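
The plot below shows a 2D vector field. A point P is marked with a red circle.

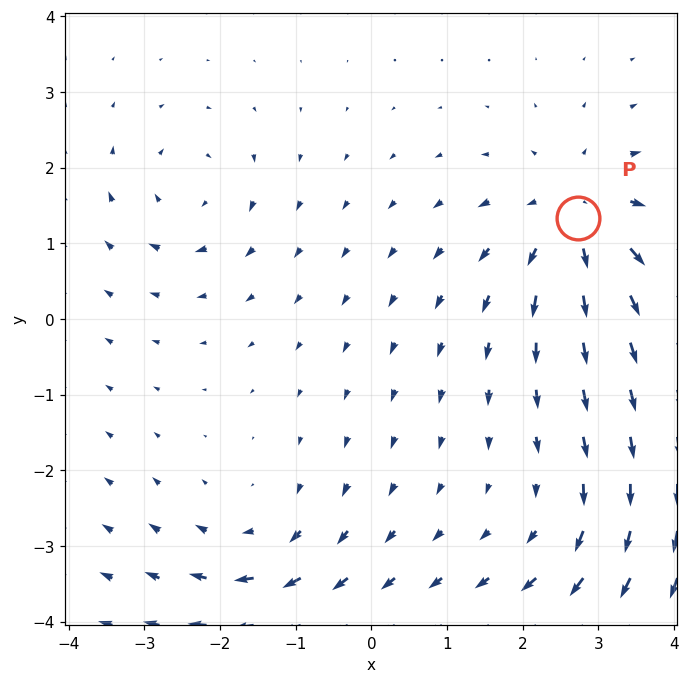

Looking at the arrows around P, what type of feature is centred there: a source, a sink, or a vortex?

At P (2.7, 1.3) the arrows spread outward. Divergence about +5, curl ≈0 — positive divergence with near-zero curl is a source.

source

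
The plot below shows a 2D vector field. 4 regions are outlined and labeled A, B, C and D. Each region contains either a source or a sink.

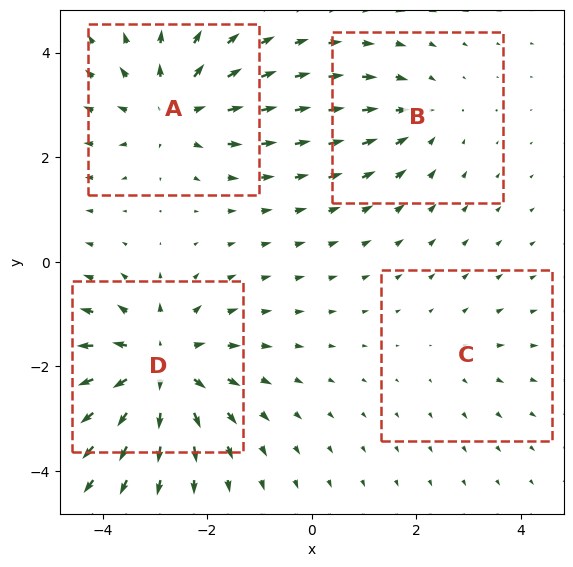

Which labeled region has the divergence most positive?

D

Divergence at each region's feature centre — A: about +5, B: about -3, C: about +2, D: about +6. Region D is most positive.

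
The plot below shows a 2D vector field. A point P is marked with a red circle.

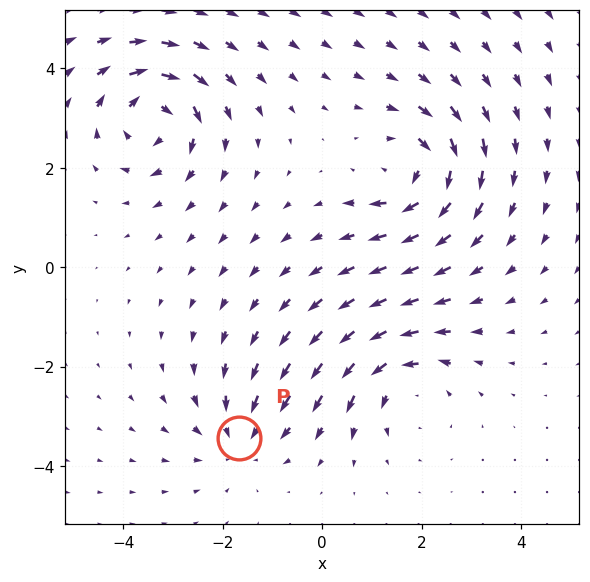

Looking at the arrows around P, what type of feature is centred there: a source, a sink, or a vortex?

sink

At P (-1.7, -3.4) the arrows converge inward. Divergence about -3, curl ≈0 — negative divergence with near-zero curl is a sink.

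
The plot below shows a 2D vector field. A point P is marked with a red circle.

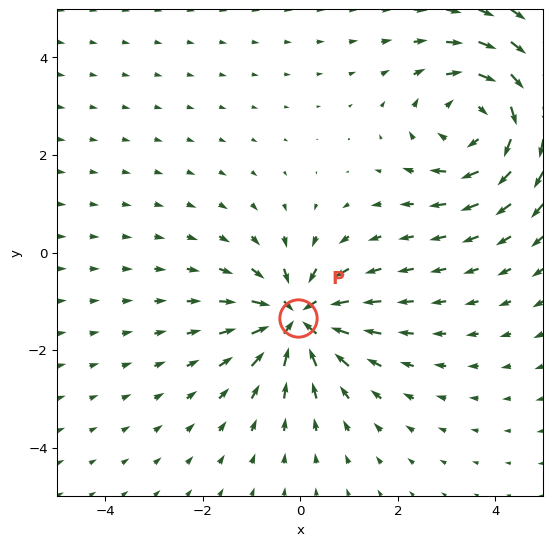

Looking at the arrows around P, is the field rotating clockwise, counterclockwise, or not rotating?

Near P at (-0.1, -1.3) the arrows show no circulation. The curl there is ≈0.

not rotating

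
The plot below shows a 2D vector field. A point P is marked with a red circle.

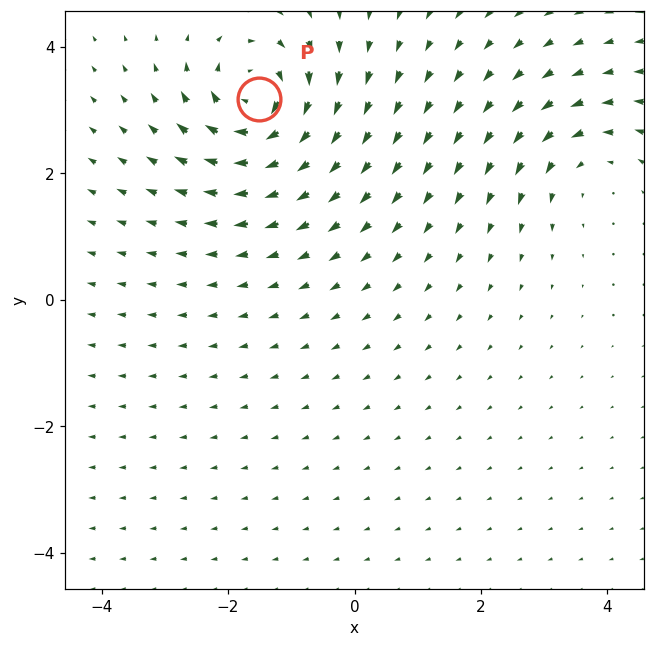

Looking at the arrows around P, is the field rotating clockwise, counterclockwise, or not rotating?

Near P at (-1.5, 3.2) the arrows circulate clockwise. The curl (z-component) there is about -7; negative curl means clockwise rotation.

clockwise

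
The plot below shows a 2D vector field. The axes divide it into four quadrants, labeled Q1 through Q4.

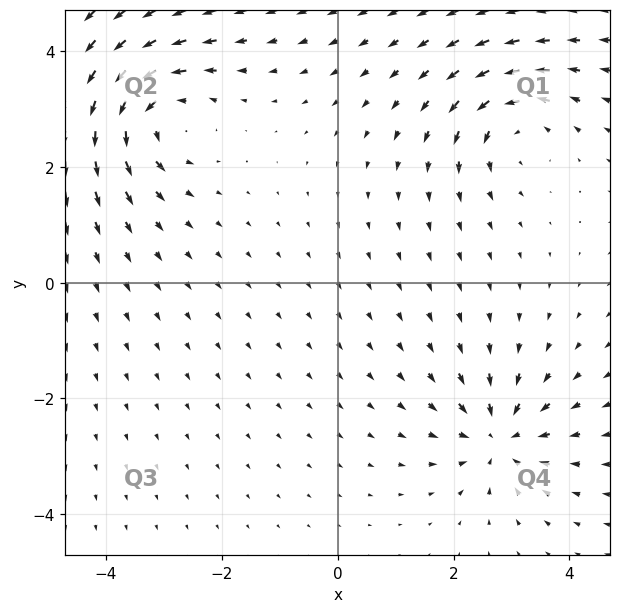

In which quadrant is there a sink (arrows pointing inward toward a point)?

Q4

The sink sits at approximately (2.8, -2.7), which lies in quadrant Q4. The divergence there is about -4, negative as expected for a sink.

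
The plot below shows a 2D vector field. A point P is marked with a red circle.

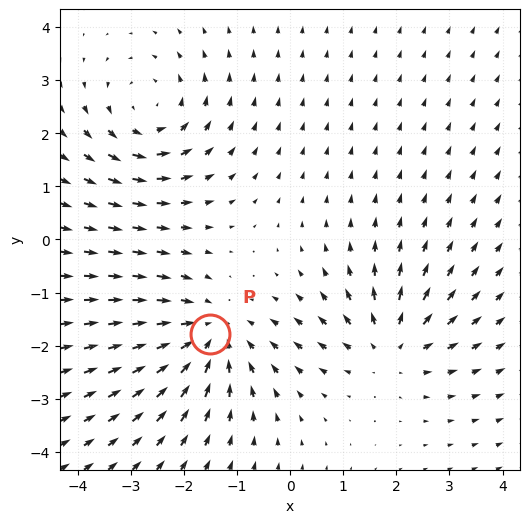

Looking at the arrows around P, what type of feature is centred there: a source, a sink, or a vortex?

At P (-1.5, -1.8) the arrows converge inward. Divergence about -3, curl ≈0 — negative divergence with near-zero curl is a sink.

sink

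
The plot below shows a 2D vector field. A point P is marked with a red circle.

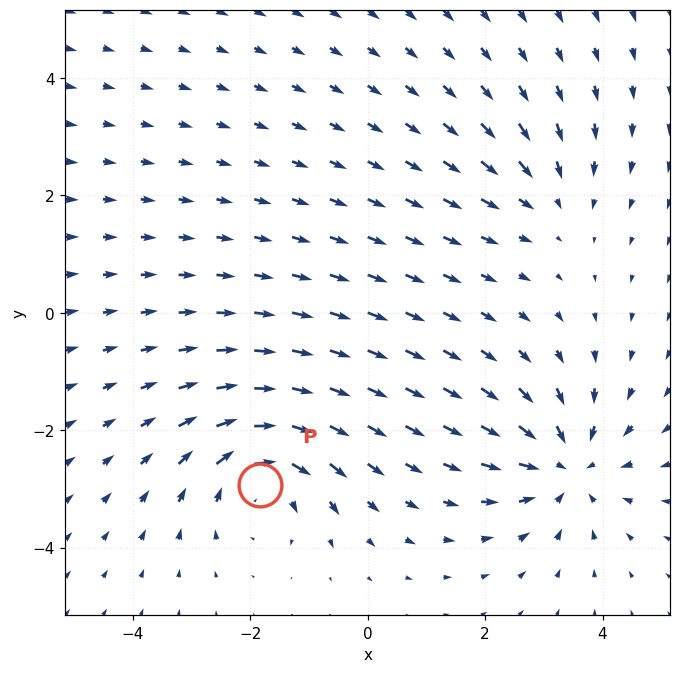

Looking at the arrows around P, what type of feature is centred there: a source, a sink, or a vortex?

vortex

At P (-1.8, -2.9) the arrows circulate clockwise. Divergence ≈0, curl about -4 — near-zero divergence with nonzero curl is a vortex.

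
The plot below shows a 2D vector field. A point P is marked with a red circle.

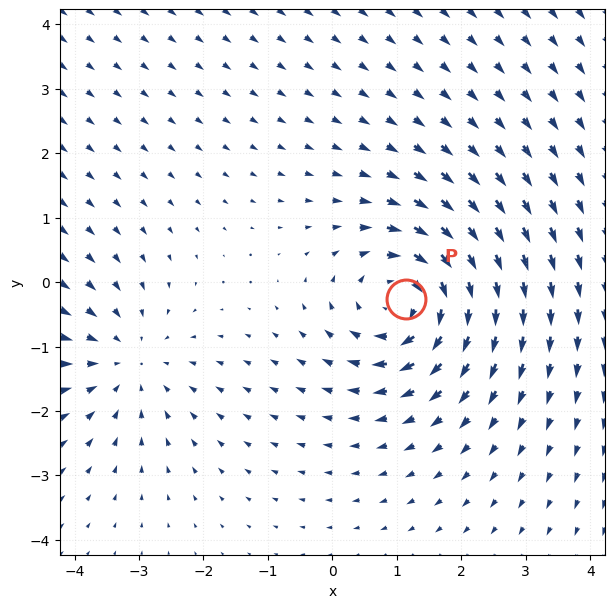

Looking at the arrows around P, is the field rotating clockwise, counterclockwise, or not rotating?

Near P at (1.1, -0.3) the arrows circulate clockwise. The curl (z-component) there is about -5; negative curl means clockwise rotation.

clockwise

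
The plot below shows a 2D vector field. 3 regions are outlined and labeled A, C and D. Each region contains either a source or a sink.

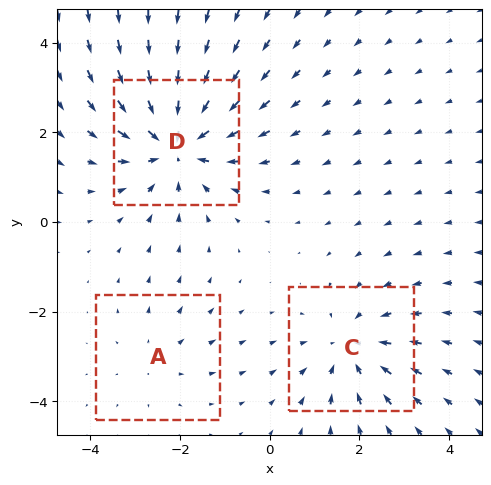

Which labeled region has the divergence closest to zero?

A

Divergence at each region's feature centre — A: about +2, C: about -3, D: about -4. Region A is closest to zero.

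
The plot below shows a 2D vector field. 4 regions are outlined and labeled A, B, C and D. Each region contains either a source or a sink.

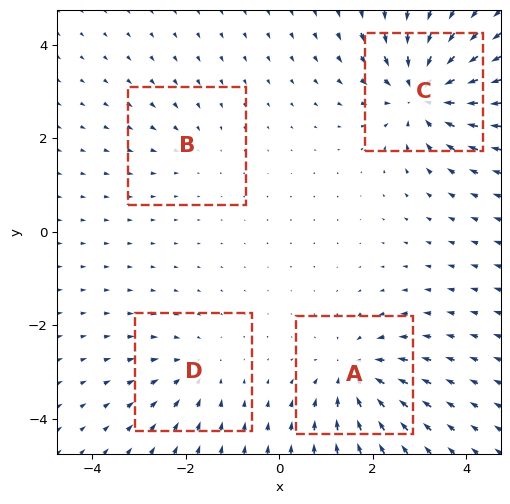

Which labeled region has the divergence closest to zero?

B

Divergence at each region's feature centre — A: about -5, B: about -2, C: about -7, D: about -3. Region B is closest to zero.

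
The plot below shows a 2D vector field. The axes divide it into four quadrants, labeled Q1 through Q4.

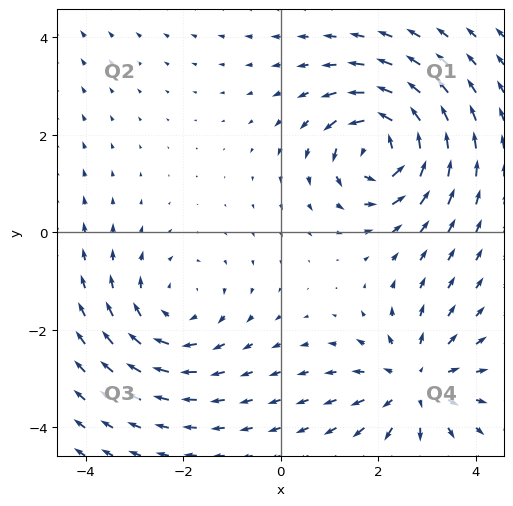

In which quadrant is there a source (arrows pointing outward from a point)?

The source sits at approximately (2.8, -3.1), which lies in quadrant Q4. The divergence there is about +4, positive as expected for a source.

Q4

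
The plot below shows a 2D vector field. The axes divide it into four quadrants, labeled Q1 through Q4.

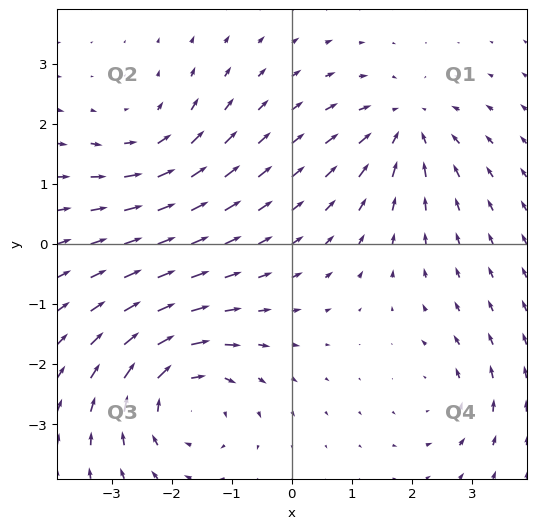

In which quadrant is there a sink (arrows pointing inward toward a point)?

Q1

The sink sits at approximately (1.9, 2.0), which lies in quadrant Q1. The divergence there is about -5, negative as expected for a sink.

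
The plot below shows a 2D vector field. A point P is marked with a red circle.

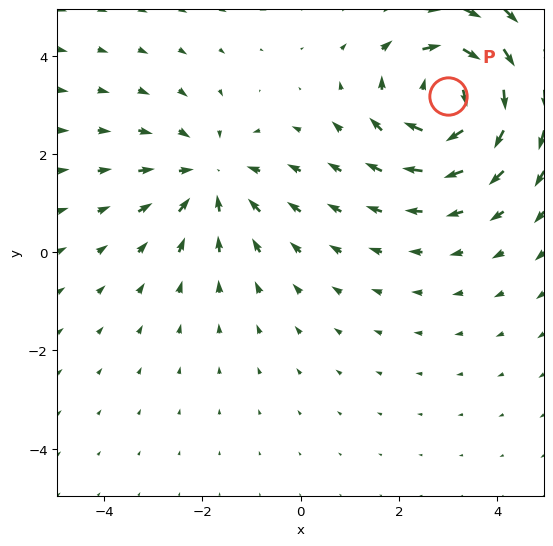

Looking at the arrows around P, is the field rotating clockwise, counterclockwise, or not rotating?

Near P at (3.0, 3.2) the arrows circulate clockwise. The curl (z-component) there is about -4; negative curl means clockwise rotation.

clockwise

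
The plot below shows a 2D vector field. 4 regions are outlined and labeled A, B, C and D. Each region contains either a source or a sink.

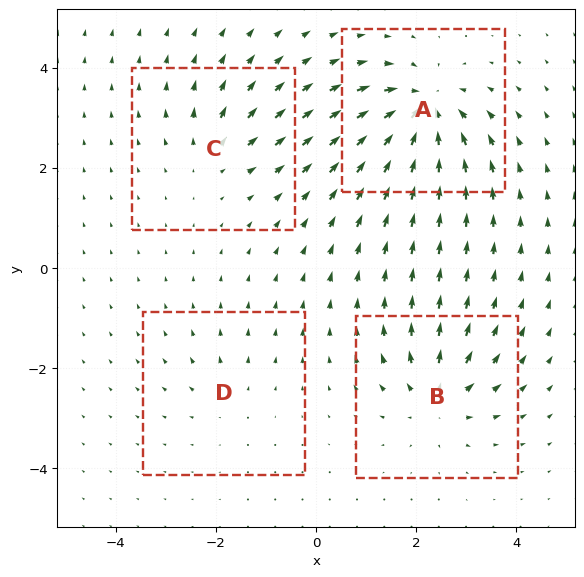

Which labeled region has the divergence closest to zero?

D

Divergence at each region's feature centre — A: about -8, B: about +6, C: about +4, D: about +3. Region D is closest to zero.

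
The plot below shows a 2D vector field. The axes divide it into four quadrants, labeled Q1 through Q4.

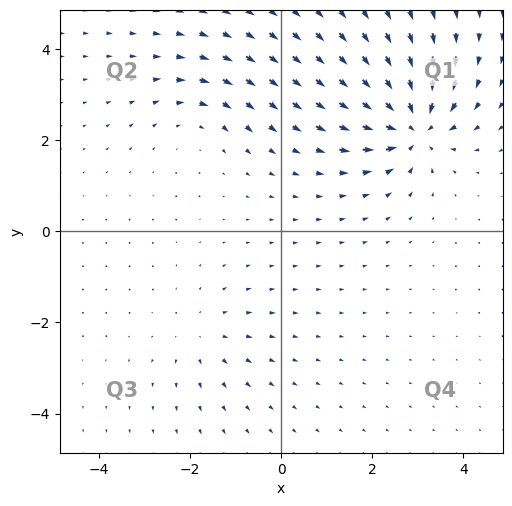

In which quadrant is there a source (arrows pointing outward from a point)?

The source sits at approximately (-1.7, -2.3), which lies in quadrant Q3. The divergence there is about +2, positive as expected for a source.

Q3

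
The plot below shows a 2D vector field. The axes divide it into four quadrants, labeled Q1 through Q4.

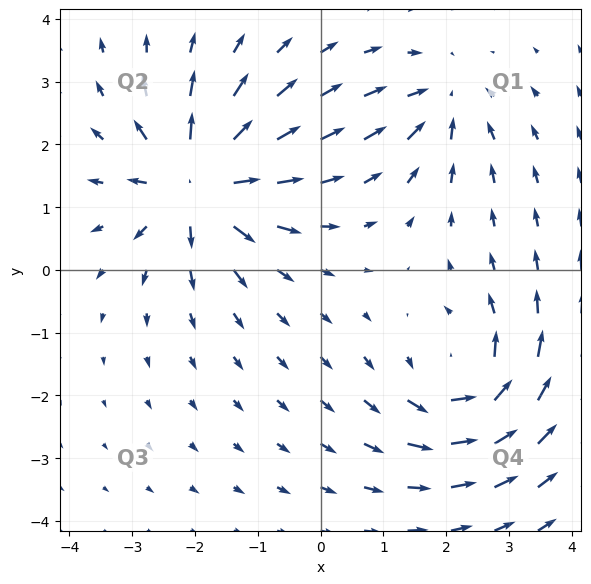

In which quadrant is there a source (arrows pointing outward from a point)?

The source sits at approximately (-2.0, 1.4), which lies in quadrant Q2. The divergence there is about +6, positive as expected for a source.

Q2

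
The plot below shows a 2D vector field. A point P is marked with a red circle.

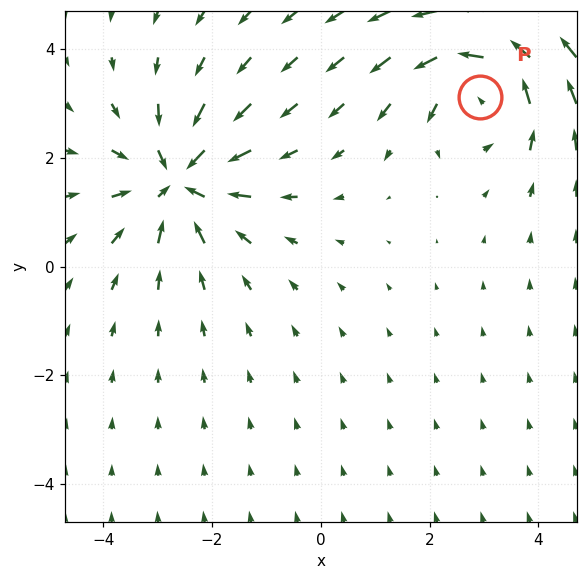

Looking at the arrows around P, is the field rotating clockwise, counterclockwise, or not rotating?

counterclockwise

Near P at (2.9, 3.1) the arrows circulate counterclockwise. The curl (z-component) there is about +5; positive curl means counterclockwise rotation.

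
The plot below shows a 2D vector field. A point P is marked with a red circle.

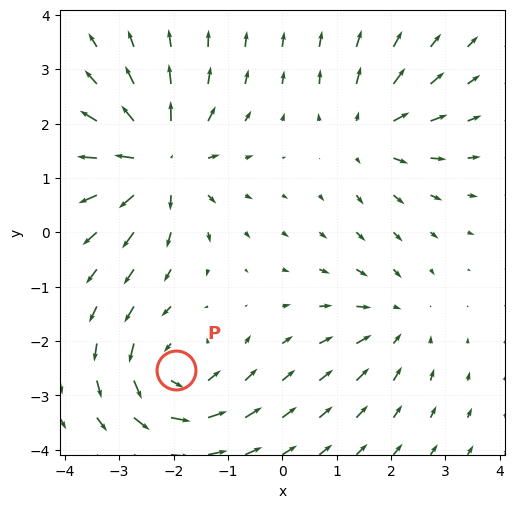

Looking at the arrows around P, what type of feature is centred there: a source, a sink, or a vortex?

vortex

At P (-2.0, -2.5) the arrows circulate counterclockwise. Divergence ≈0, curl about +5 — near-zero divergence with nonzero curl is a vortex.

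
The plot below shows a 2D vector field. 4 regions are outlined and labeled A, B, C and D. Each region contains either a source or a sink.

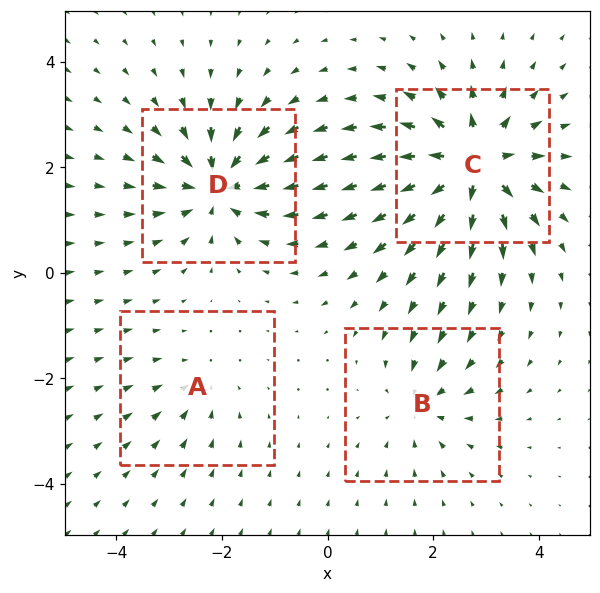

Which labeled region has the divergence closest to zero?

A

Divergence at each region's feature centre — A: about -3, B: about -4, C: about +8, D: about -6. Region A is closest to zero.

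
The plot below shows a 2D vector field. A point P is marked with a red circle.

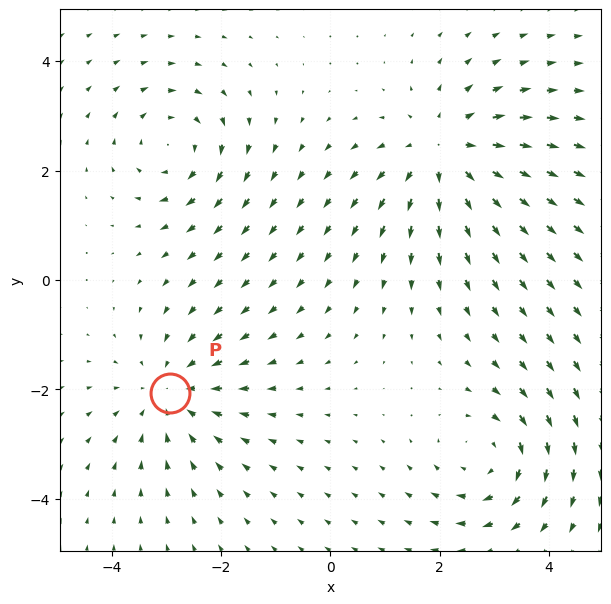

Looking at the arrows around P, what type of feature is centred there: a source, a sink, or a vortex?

sink

At P (-2.9, -2.1) the arrows converge inward. Divergence about -3, curl ≈0 — negative divergence with near-zero curl is a sink.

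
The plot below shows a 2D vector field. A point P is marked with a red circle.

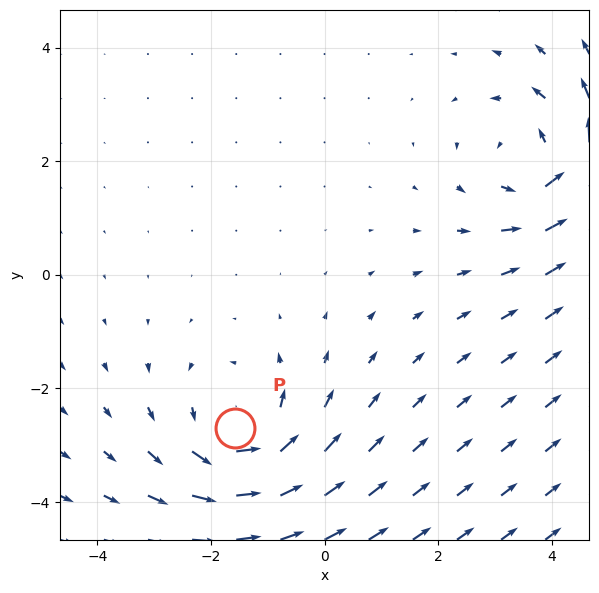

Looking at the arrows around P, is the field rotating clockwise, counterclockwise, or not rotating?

Near P at (-1.6, -2.7) the arrows circulate counterclockwise. The curl (z-component) there is about +4; positive curl means counterclockwise rotation.

counterclockwise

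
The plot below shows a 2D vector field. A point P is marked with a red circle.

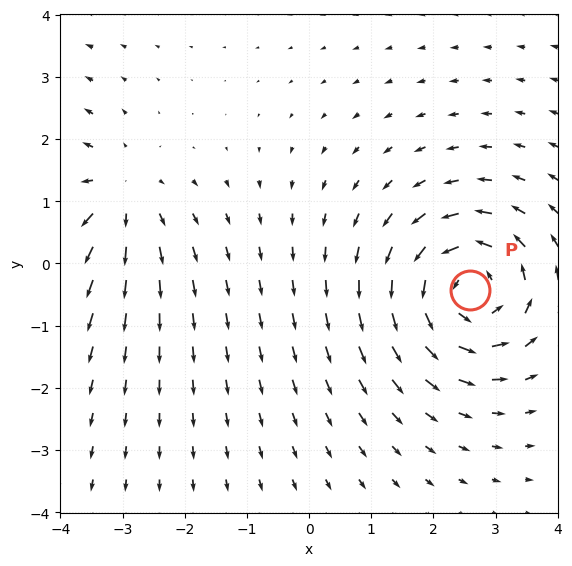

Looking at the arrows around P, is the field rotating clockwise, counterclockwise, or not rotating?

counterclockwise

Near P at (2.6, -0.4) the arrows circulate counterclockwise. The curl (z-component) there is about +5; positive curl means counterclockwise rotation.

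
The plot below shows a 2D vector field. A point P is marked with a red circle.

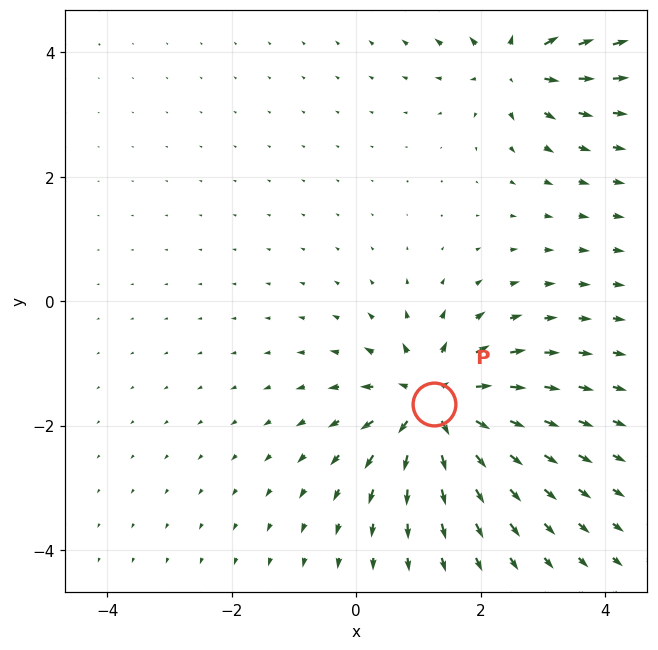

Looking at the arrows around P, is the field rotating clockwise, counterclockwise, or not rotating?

Near P at (1.3, -1.6) the arrows show no circulation. The curl there is ≈0.

not rotating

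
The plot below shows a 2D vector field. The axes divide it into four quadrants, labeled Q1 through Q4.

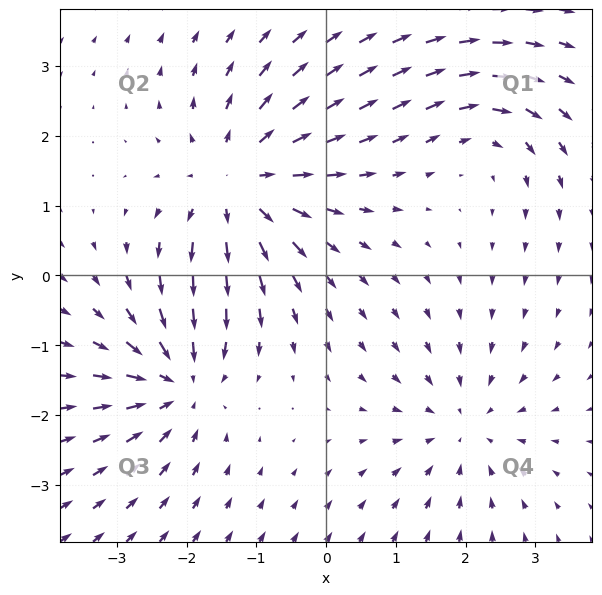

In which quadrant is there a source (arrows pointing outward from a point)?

The source sits at approximately (-1.3, 1.3), which lies in quadrant Q2. The divergence there is about +5, positive as expected for a source.

Q2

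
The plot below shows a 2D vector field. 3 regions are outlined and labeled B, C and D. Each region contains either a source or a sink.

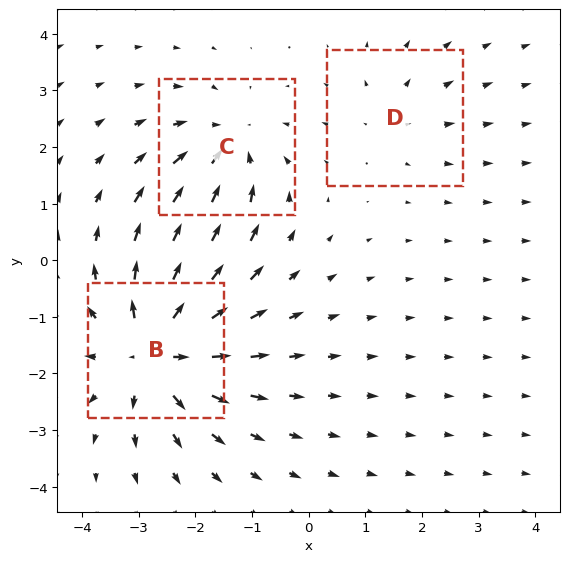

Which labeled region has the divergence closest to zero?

D

Divergence at each region's feature centre — B: about +5, C: about -3, D: about +2. Region D is closest to zero.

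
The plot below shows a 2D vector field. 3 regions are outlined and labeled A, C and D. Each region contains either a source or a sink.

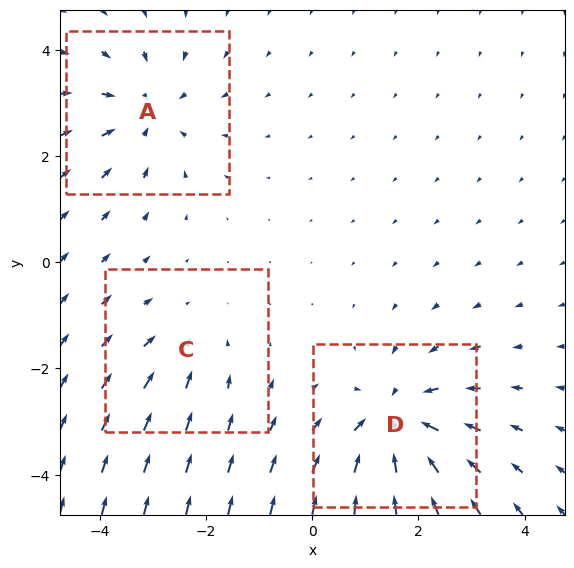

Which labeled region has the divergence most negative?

D

Divergence at each region's feature centre — A: about -3, C: about -2, D: about -5. Region D is most negative.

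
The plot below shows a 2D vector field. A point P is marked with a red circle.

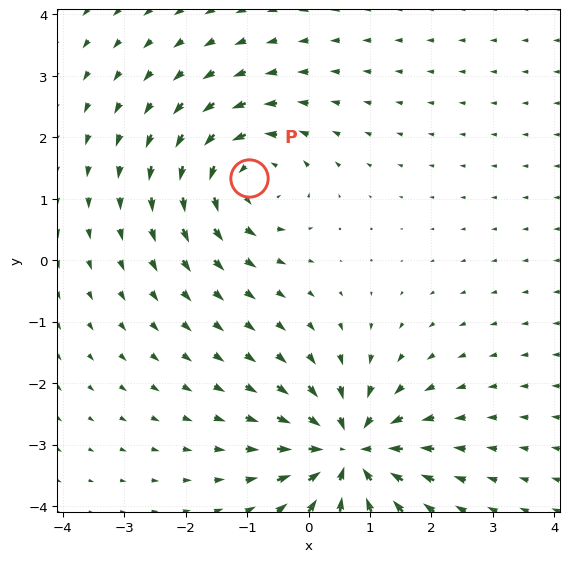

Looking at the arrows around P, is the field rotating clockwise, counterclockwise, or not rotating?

counterclockwise

Near P at (-1.0, 1.3) the arrows circulate counterclockwise. The curl (z-component) there is about +5; positive curl means counterclockwise rotation.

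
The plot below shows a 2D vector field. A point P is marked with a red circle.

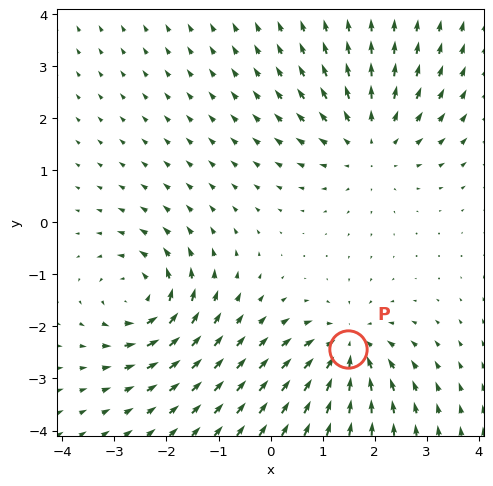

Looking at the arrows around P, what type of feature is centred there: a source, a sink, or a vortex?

At P (1.5, -2.4) the arrows converge inward. Divergence about -4, curl ≈0 — negative divergence with near-zero curl is a sink.

sink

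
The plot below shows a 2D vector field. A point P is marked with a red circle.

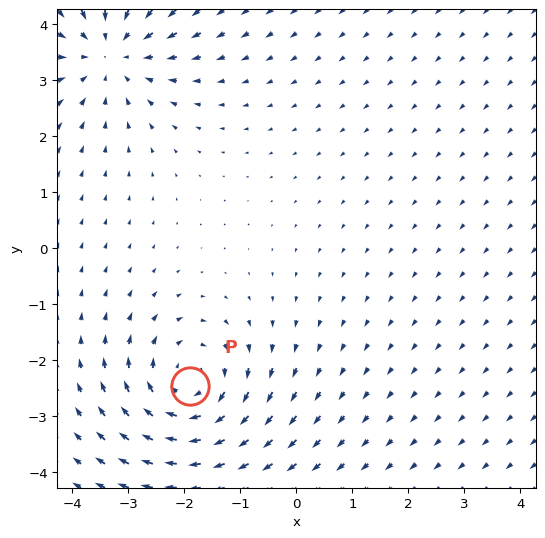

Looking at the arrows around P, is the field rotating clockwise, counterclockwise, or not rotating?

Near P at (-1.9, -2.5) the arrows circulate clockwise. The curl (z-component) there is about -5; negative curl means clockwise rotation.

clockwise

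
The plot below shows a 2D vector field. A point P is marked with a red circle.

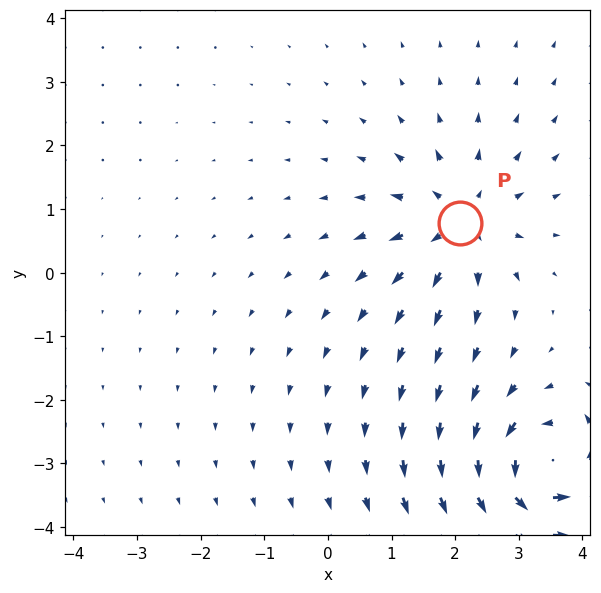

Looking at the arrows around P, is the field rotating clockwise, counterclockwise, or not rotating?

Near P at (2.1, 0.8) the arrows show no circulation. The curl there is ≈0.

not rotating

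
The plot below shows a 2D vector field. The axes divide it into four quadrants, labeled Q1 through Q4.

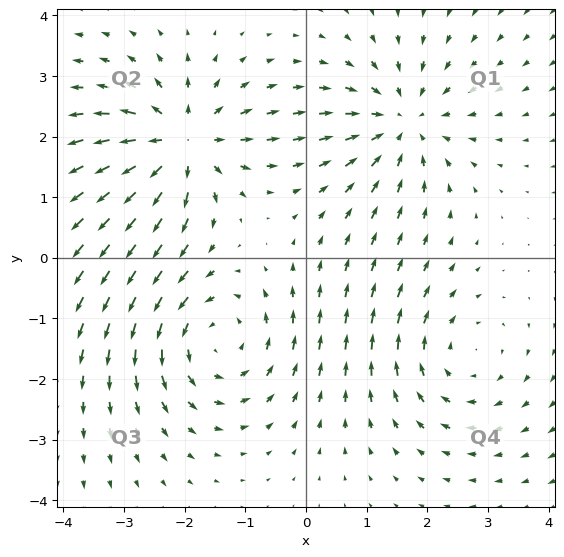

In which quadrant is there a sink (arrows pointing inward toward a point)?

Q1

The sink sits at approximately (1.6, 2.2), which lies in quadrant Q1. The divergence there is about -4, negative as expected for a sink.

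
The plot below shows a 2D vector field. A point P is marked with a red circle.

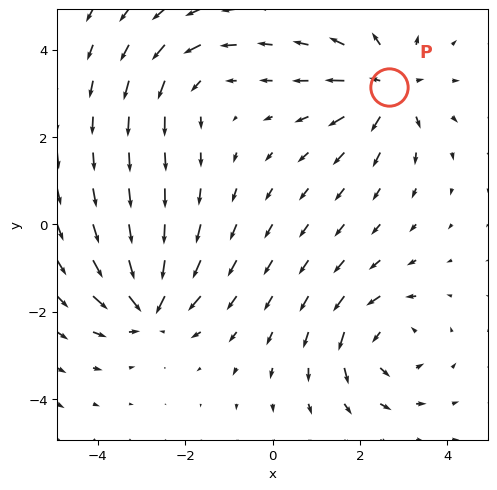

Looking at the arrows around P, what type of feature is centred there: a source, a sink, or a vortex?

At P (2.7, 3.1) the arrows spread outward. Divergence about +5, curl ≈0 — positive divergence with near-zero curl is a source.

source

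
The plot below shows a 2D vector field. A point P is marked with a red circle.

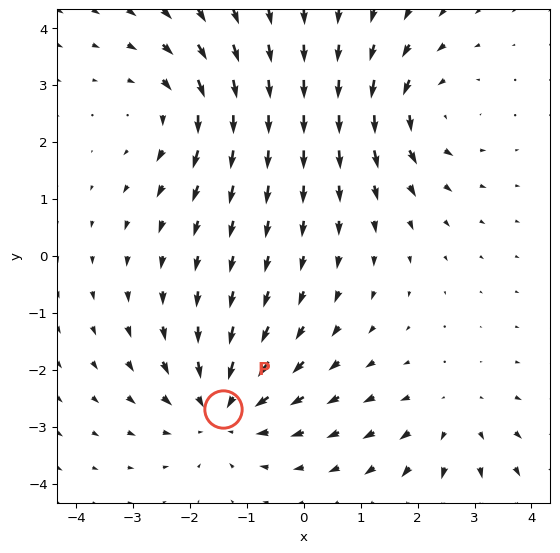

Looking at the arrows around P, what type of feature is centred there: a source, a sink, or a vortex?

sink

At P (-1.4, -2.7) the arrows converge inward. Divergence about -4, curl ≈0 — negative divergence with near-zero curl is a sink.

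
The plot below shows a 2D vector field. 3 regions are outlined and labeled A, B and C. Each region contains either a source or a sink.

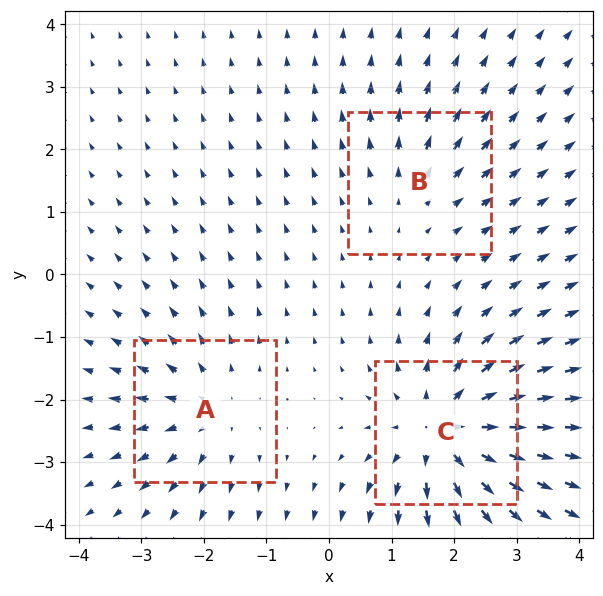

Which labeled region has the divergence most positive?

Divergence at each region's feature centre — A: about +3, B: about +2, C: about +5. Region C is most positive.

C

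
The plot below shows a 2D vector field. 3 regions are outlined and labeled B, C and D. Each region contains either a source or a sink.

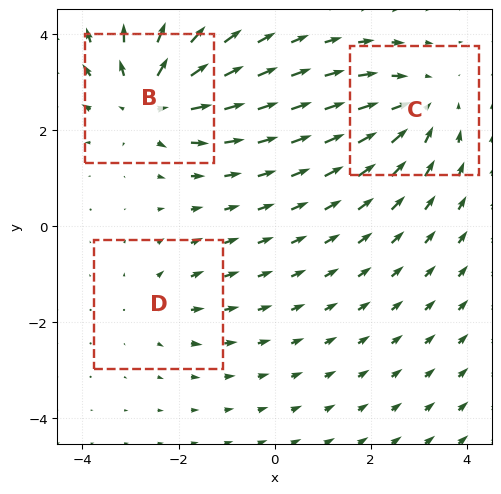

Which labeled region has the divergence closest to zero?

D

Divergence at each region's feature centre — B: about +4, C: about -3, D: about +2. Region D is closest to zero.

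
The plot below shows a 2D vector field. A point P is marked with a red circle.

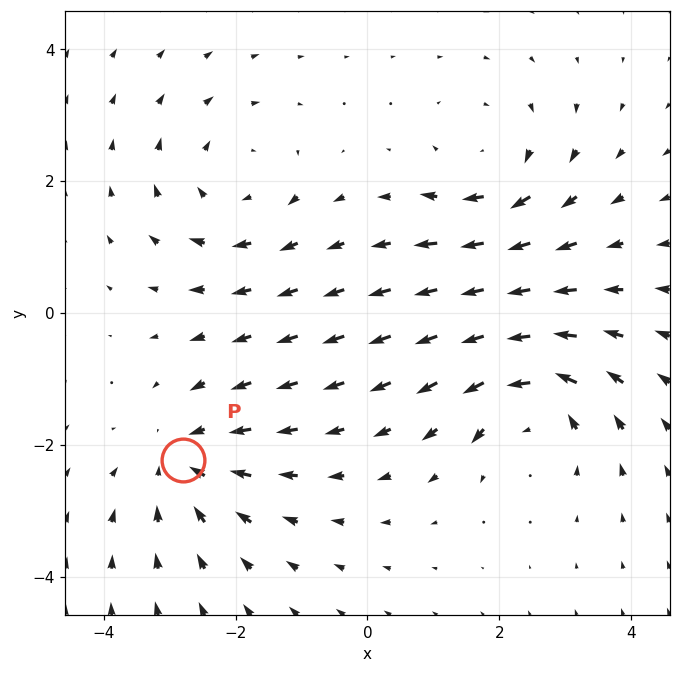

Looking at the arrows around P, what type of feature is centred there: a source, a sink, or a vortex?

sink

At P (-2.8, -2.2) the arrows converge inward. Divergence about -4, curl ≈0 — negative divergence with near-zero curl is a sink.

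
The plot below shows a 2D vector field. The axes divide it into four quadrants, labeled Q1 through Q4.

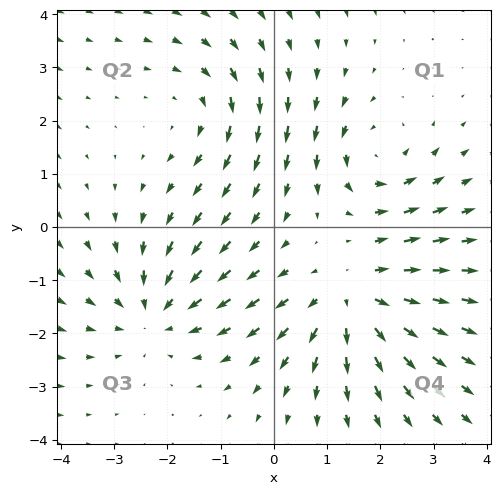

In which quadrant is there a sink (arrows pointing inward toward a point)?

Q3

The sink sits at approximately (-2.2, -1.6), which lies in quadrant Q3. The divergence there is about -3, negative as expected for a sink.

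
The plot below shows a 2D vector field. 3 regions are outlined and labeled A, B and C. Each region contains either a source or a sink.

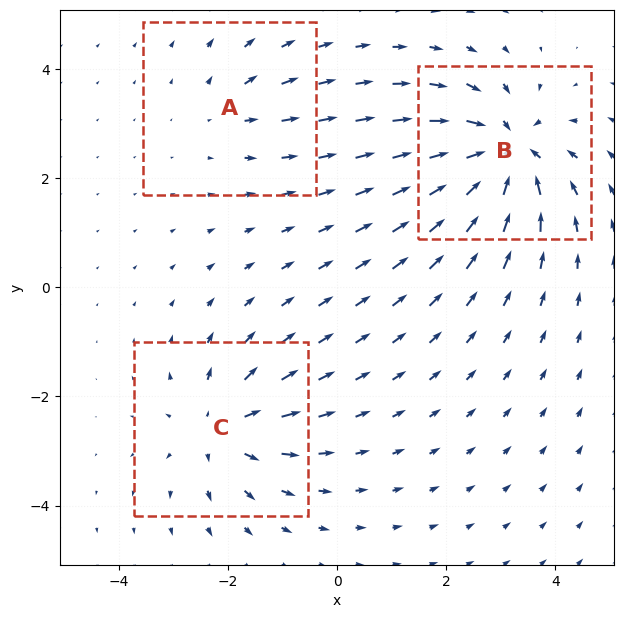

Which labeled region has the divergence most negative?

B

Divergence at each region's feature centre — A: about +2, B: about -6, C: about +4. Region B is most negative.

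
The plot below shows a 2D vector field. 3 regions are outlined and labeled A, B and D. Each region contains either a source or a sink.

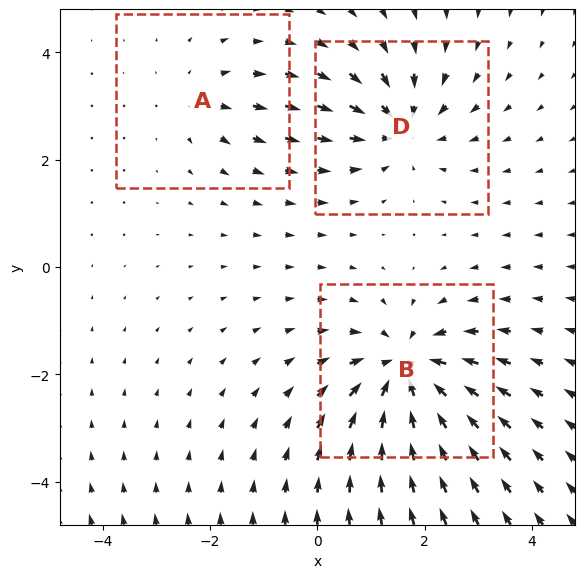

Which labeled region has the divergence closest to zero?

A

Divergence at each region's feature centre — A: about +2, B: about -5, D: about -4. Region A is closest to zero.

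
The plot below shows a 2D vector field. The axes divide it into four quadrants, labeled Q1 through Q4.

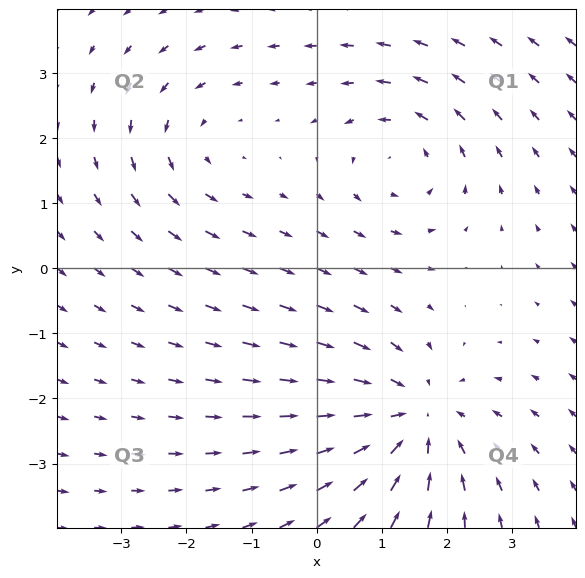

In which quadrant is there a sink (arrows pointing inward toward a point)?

The sink sits at approximately (1.5, -2.3), which lies in quadrant Q4. The divergence there is about -4, negative as expected for a sink.

Q4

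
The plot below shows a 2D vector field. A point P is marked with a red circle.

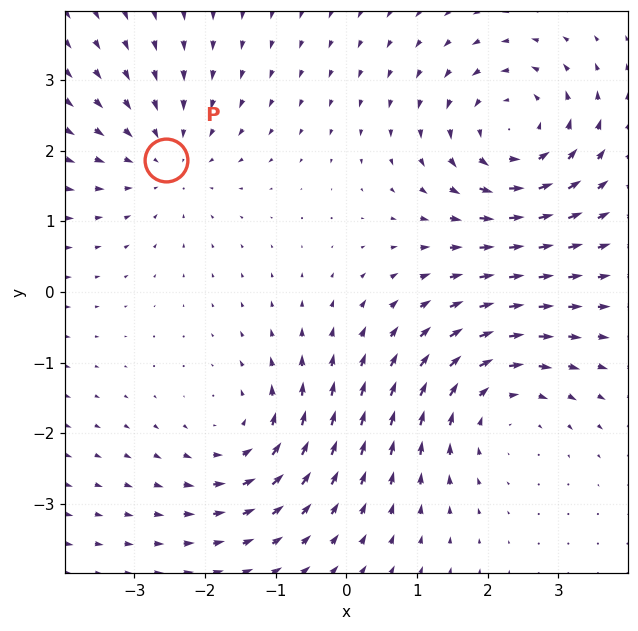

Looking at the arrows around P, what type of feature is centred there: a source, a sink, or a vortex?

sink

At P (-2.6, 1.9) the arrows converge inward. Divergence about -3, curl ≈0 — negative divergence with near-zero curl is a sink.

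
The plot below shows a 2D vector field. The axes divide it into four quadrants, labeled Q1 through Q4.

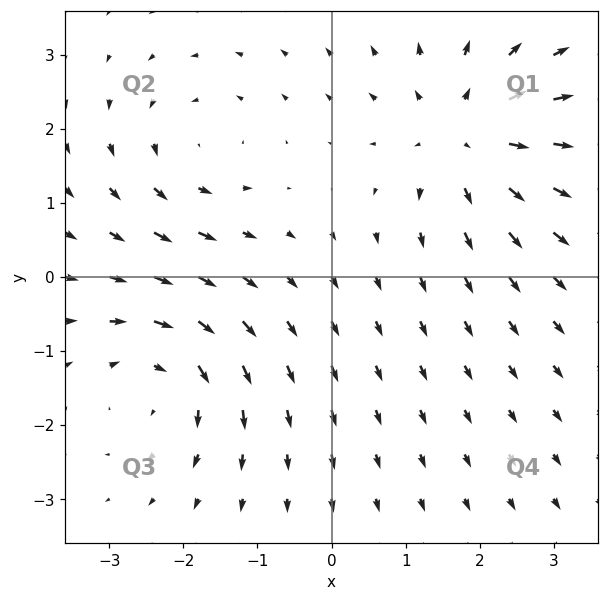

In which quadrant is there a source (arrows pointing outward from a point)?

Q1

The source sits at approximately (1.8, 1.9), which lies in quadrant Q1. The divergence there is about +4, positive as expected for a source.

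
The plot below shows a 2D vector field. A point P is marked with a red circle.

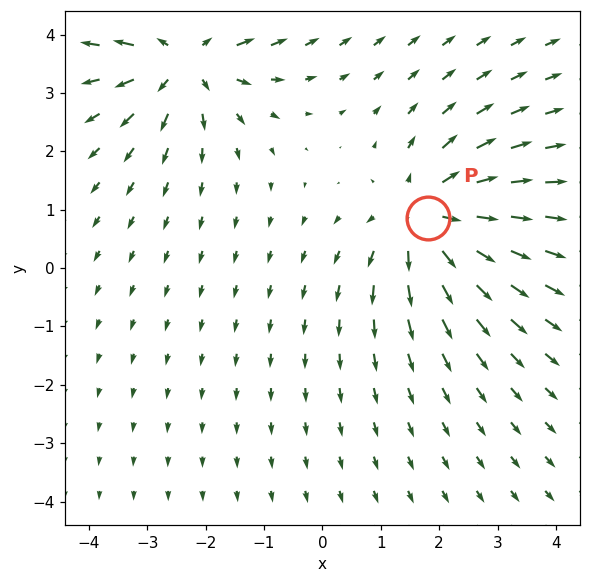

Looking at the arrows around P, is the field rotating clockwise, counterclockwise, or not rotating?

not rotating

Near P at (1.8, 0.9) the arrows show no circulation. The curl there is ≈0.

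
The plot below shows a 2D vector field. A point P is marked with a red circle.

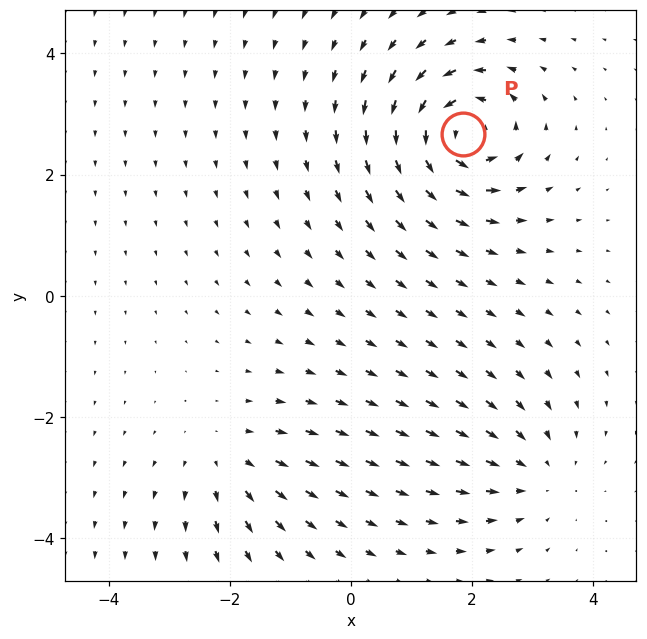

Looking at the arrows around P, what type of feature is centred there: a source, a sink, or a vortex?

vortex

At P (1.9, 2.7) the arrows circulate counterclockwise. Divergence ≈0, curl about +6 — near-zero divergence with nonzero curl is a vortex.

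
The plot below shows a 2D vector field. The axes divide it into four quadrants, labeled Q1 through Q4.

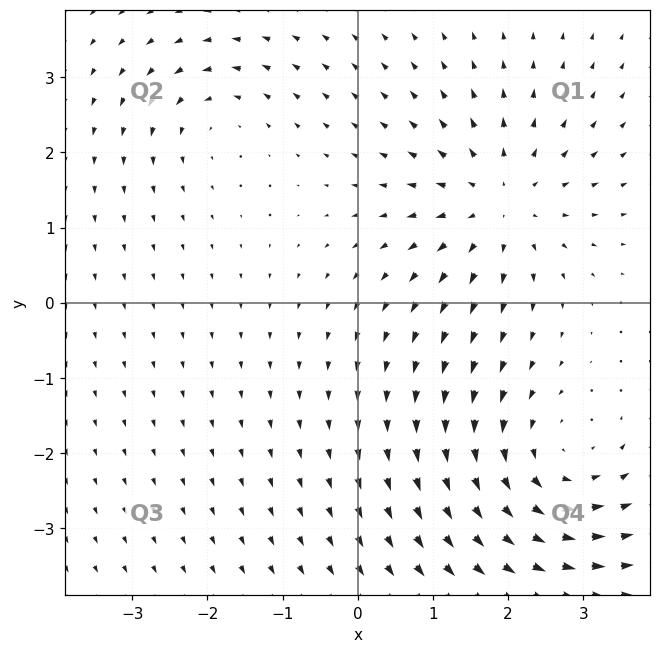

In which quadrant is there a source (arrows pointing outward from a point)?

Q1

The source sits at approximately (1.9, 1.3), which lies in quadrant Q1. The divergence there is about +4, positive as expected for a source.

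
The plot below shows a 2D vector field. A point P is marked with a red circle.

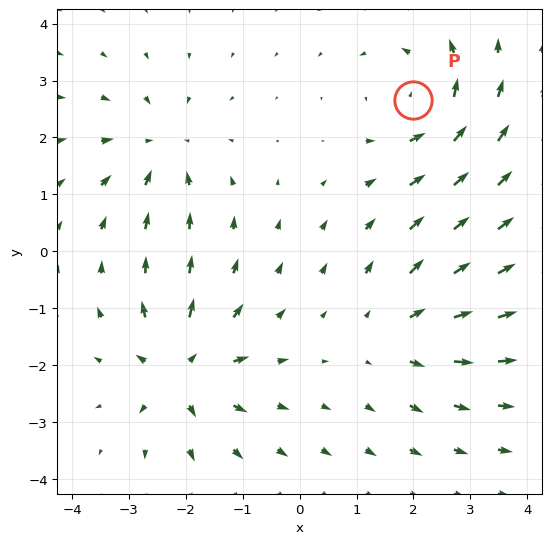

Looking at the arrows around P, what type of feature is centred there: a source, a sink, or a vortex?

At P (2.0, 2.7) the arrows circulate counterclockwise. Divergence ≈0, curl about +4 — near-zero divergence with nonzero curl is a vortex.

vortex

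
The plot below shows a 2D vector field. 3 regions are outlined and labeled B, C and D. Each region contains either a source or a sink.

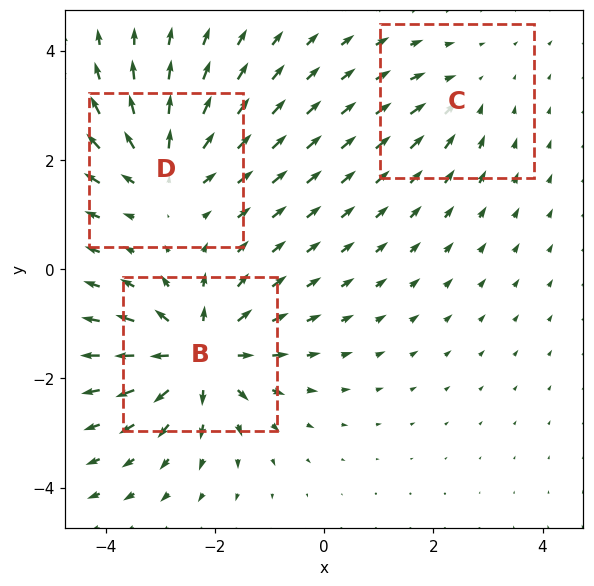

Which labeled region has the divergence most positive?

Divergence at each region's feature centre — B: about +5, C: about -2, D: about +4. Region B is most positive.

B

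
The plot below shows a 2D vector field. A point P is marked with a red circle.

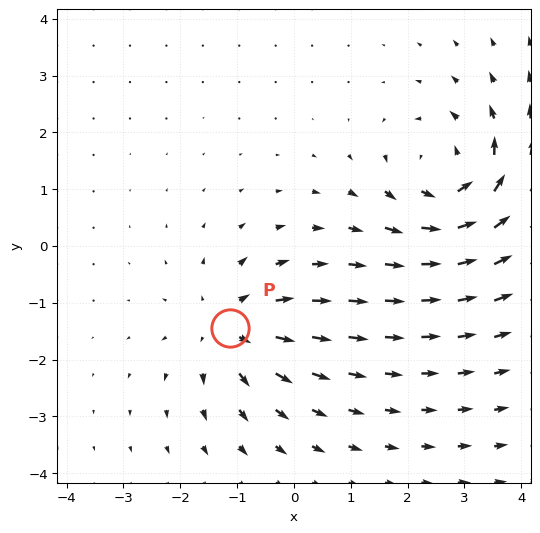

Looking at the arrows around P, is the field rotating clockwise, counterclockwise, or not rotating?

not rotating

Near P at (-1.1, -1.5) the arrows show no circulation. The curl there is ≈0.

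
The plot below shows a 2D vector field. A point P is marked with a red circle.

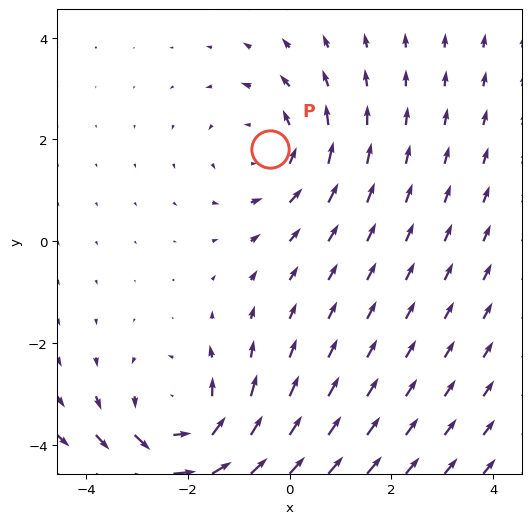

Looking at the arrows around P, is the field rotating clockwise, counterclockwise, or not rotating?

Near P at (-0.4, 1.8) the arrows circulate counterclockwise. The curl (z-component) there is about +2; positive curl means counterclockwise rotation.

counterclockwise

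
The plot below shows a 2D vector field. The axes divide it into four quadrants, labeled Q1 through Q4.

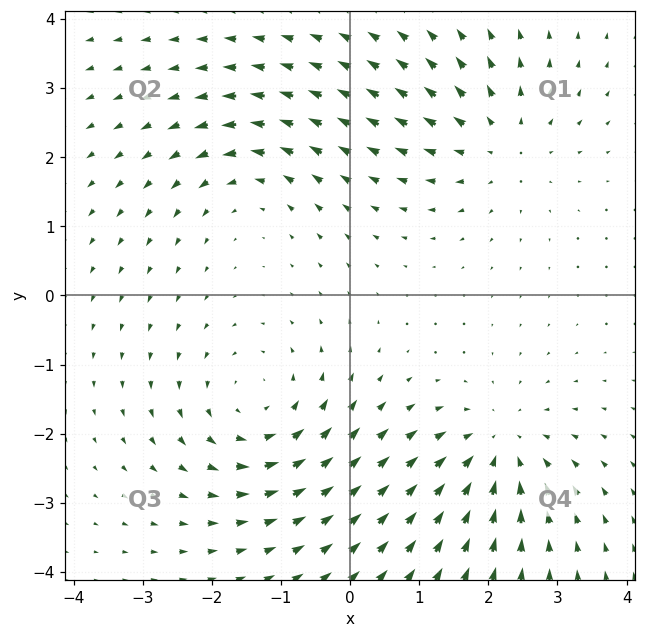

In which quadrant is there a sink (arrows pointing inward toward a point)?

The sink sits at approximately (2.1, -2.2), which lies in quadrant Q4. The divergence there is about -3, negative as expected for a sink.

Q4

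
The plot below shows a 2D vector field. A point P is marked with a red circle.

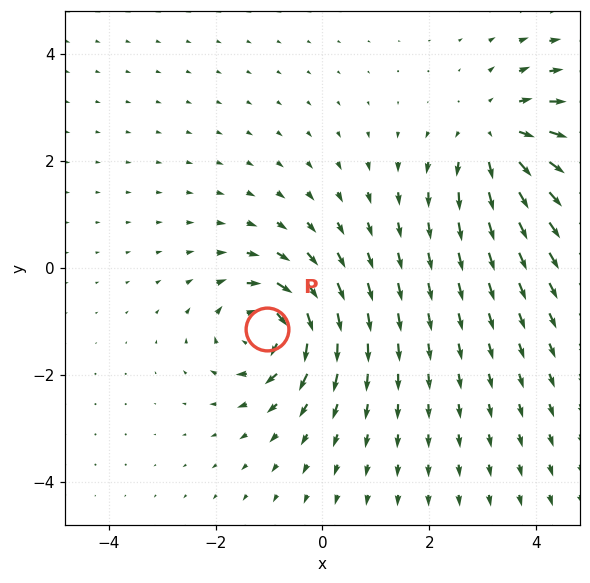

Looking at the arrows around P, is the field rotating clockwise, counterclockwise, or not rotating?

clockwise

Near P at (-1.0, -1.1) the arrows circulate clockwise. The curl (z-component) there is about -5; negative curl means clockwise rotation.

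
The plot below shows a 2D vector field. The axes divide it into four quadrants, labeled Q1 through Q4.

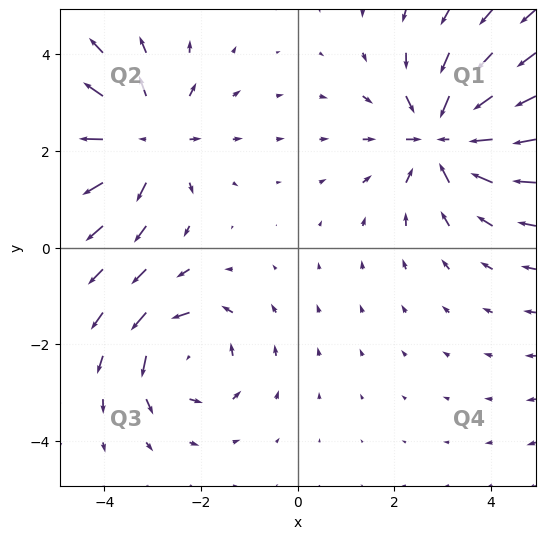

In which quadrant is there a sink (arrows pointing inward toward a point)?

The sink sits at approximately (3.0, 2.3), which lies in quadrant Q1. The divergence there is about -4, negative as expected for a sink.

Q1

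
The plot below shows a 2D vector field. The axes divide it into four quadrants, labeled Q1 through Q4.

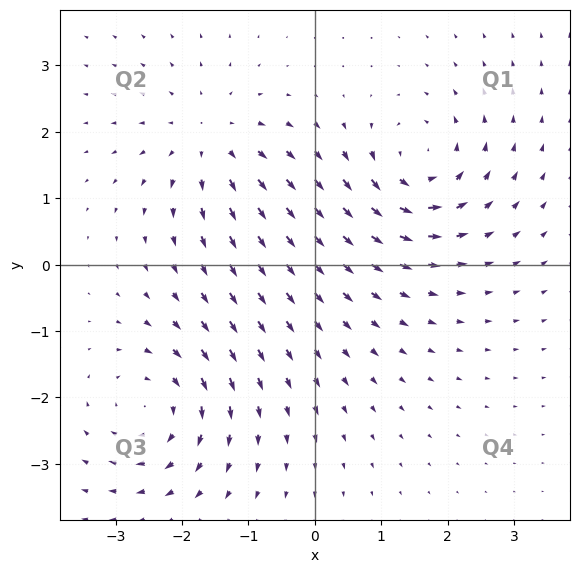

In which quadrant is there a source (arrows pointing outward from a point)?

The source sits at approximately (-1.6, 1.9), which lies in quadrant Q2. The divergence there is about +5, positive as expected for a source.

Q2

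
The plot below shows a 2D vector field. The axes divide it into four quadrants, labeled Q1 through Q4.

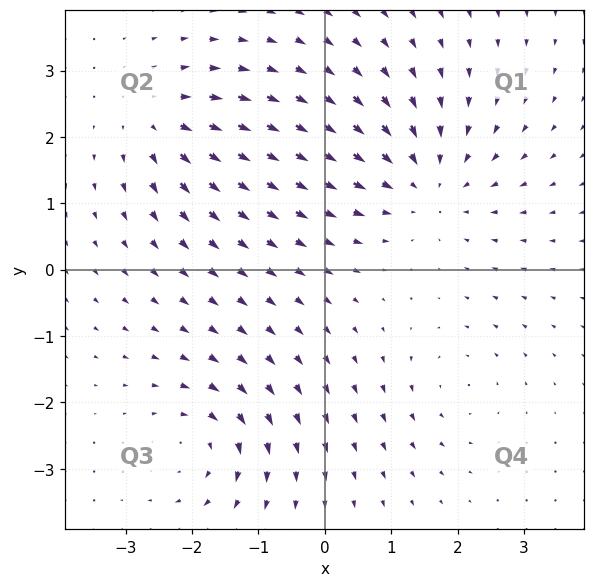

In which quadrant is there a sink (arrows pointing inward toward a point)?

Q1

The sink sits at approximately (1.5, 1.3), which lies in quadrant Q1. The divergence there is about -4, negative as expected for a sink.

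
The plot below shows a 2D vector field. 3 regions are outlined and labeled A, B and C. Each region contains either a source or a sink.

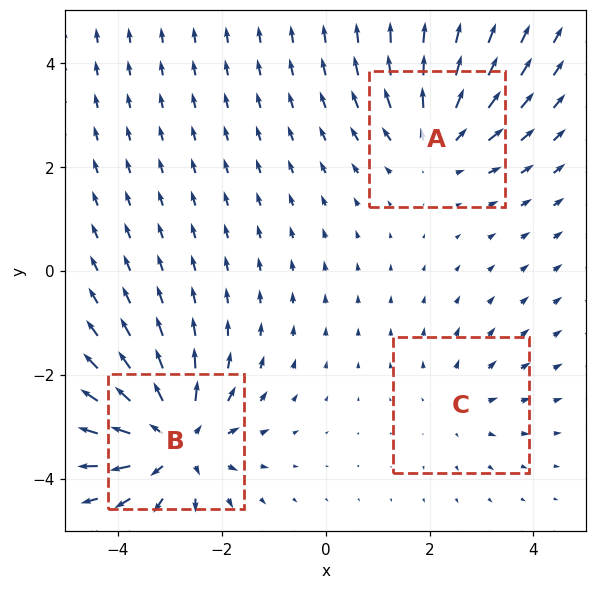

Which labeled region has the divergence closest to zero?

C

Divergence at each region's feature centre — A: about +3, B: about +5, C: about +2. Region C is closest to zero.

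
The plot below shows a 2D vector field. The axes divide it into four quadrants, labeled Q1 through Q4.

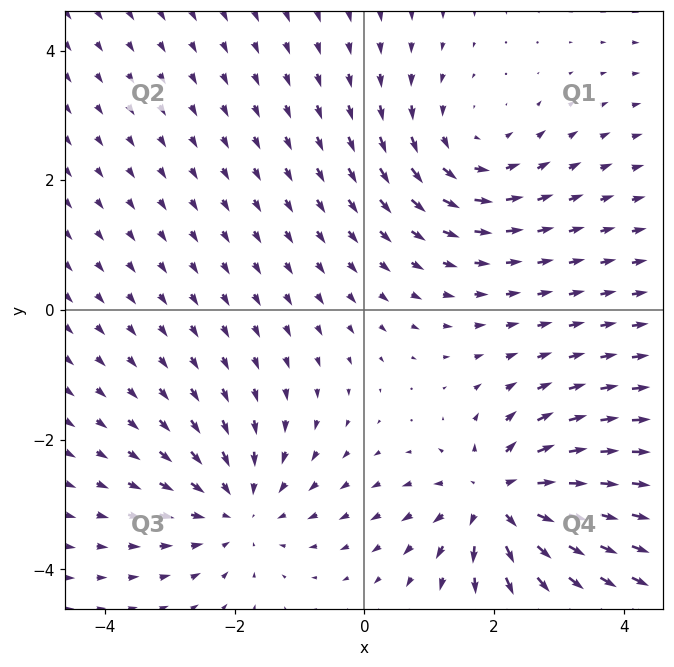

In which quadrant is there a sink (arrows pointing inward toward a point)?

Q3

The sink sits at approximately (-1.9, -3.1), which lies in quadrant Q3. The divergence there is about -2, negative as expected for a sink.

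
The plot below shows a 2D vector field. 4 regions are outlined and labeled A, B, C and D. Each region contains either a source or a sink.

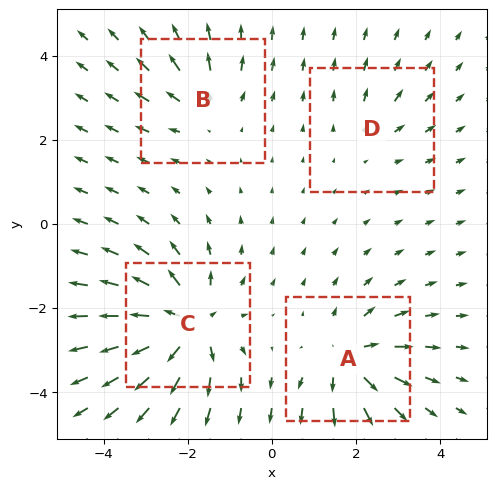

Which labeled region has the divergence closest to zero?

D

Divergence at each region's feature centre — A: about +6, B: about +4, C: about +8, D: about +2. Region D is closest to zero.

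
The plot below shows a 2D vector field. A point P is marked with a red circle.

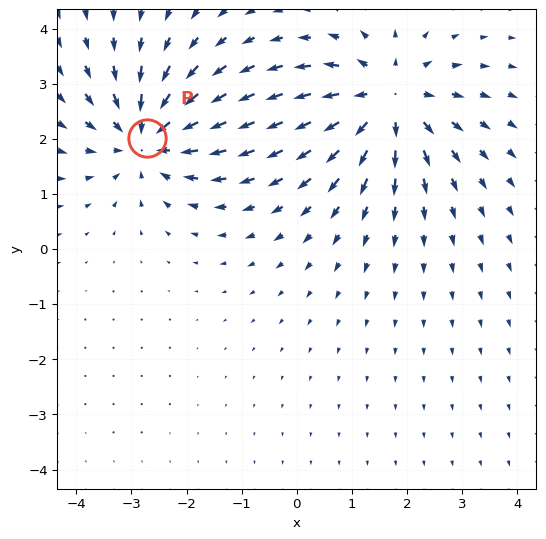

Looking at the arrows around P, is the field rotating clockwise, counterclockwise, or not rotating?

Near P at (-2.7, 2.0) the arrows show no circulation. The curl there is ≈0.

not rotating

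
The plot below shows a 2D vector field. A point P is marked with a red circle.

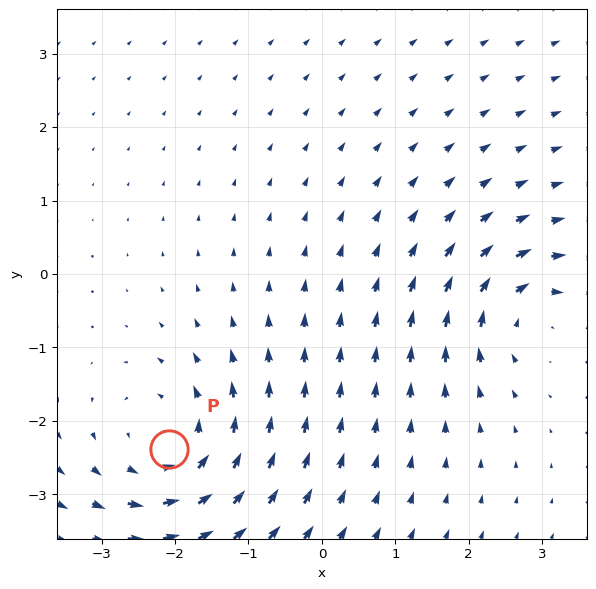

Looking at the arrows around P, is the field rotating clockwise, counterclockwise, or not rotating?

Near P at (-2.1, -2.4) the arrows circulate counterclockwise. The curl (z-component) there is about +5; positive curl means counterclockwise rotation.

counterclockwise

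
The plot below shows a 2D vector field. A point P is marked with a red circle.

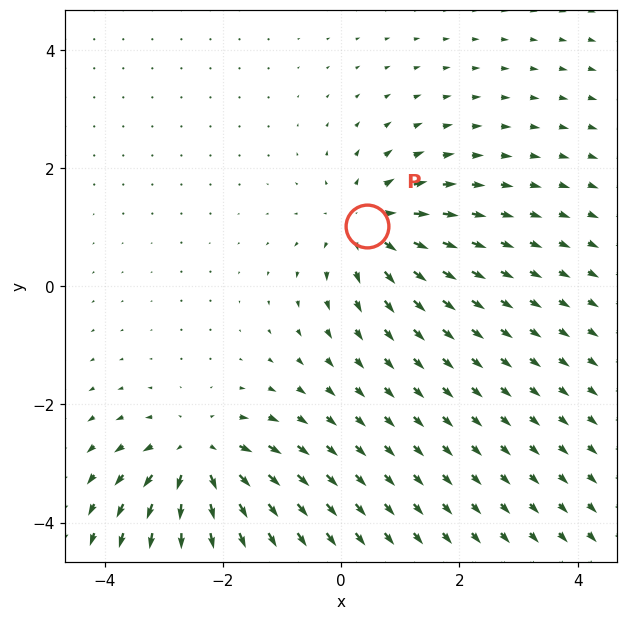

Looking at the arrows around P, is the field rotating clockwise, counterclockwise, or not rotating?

not rotating

Near P at (0.4, 1.0) the arrows show no circulation. The curl there is ≈0.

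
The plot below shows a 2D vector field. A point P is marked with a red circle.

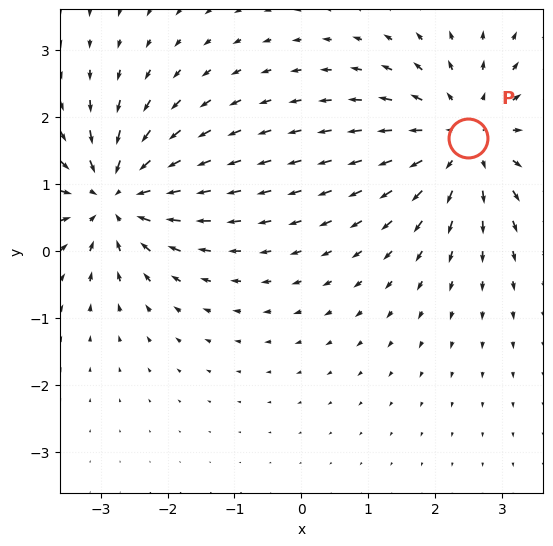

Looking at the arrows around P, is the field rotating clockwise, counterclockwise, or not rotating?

not rotating

Near P at (2.5, 1.7) the arrows show no circulation. The curl there is ≈0.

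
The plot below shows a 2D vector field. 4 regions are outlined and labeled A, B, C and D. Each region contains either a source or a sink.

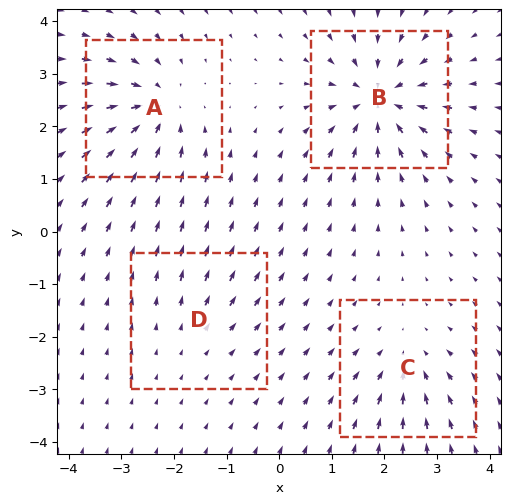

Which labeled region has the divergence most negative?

Divergence at each region's feature centre — A: about -6, B: about -8, C: about -4, D: about +2. Region B is most negative.

B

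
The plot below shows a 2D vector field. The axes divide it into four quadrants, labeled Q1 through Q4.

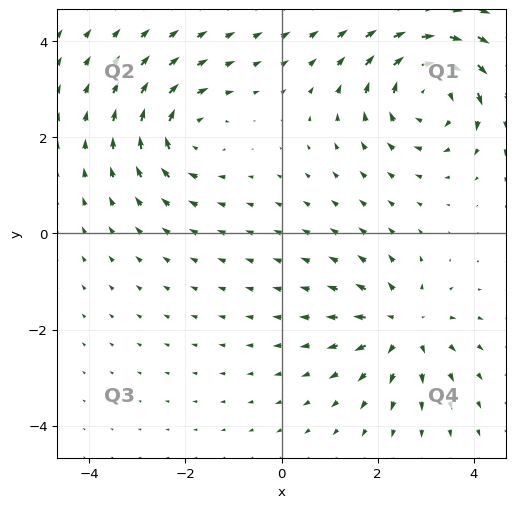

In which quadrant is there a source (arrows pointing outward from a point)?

Q4

The source sits at approximately (2.5, -1.9), which lies in quadrant Q4. The divergence there is about +3, positive as expected for a source.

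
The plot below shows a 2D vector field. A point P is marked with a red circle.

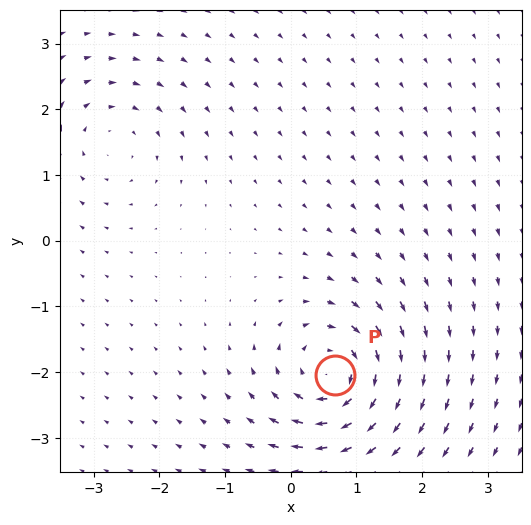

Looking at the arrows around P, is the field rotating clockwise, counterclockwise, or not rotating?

Near P at (0.7, -2.0) the arrows circulate clockwise. The curl (z-component) there is about -7; negative curl means clockwise rotation.

clockwise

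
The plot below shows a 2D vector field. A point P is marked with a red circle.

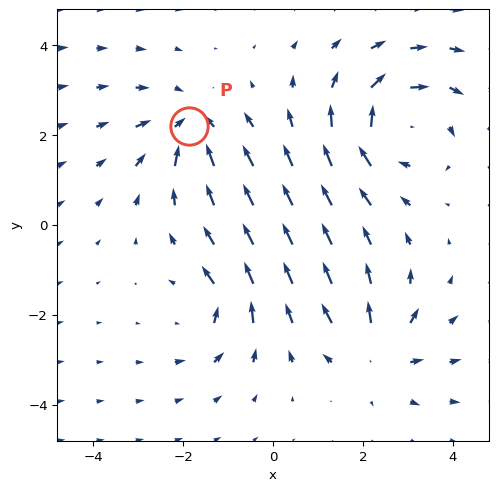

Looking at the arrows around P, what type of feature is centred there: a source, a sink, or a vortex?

At P (-1.9, 2.2) the arrows converge inward. Divergence about -4, curl ≈0 — negative divergence with near-zero curl is a sink.

sink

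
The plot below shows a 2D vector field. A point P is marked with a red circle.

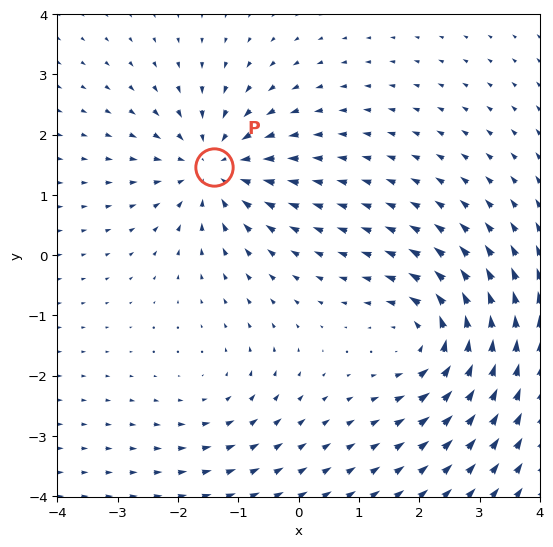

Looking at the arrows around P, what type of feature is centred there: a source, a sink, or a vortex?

At P (-1.4, 1.5) the arrows converge inward. Divergence about -5, curl ≈0 — negative divergence with near-zero curl is a sink.

sink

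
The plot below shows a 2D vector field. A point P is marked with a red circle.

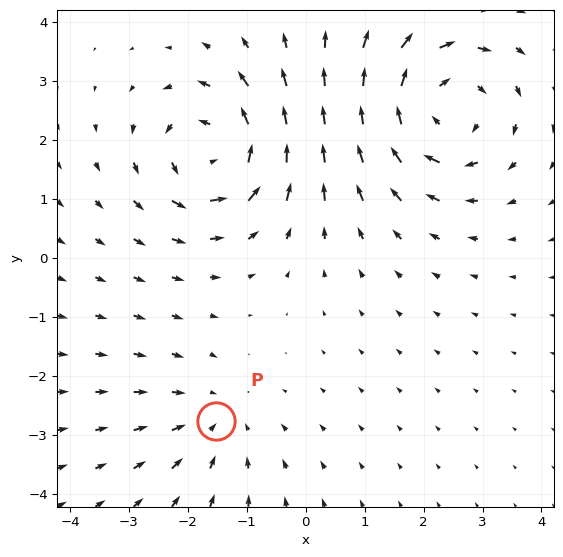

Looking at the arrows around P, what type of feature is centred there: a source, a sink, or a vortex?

sink

At P (-1.5, -2.8) the arrows converge inward. Divergence about -2, curl ≈0 — negative divergence with near-zero curl is a sink.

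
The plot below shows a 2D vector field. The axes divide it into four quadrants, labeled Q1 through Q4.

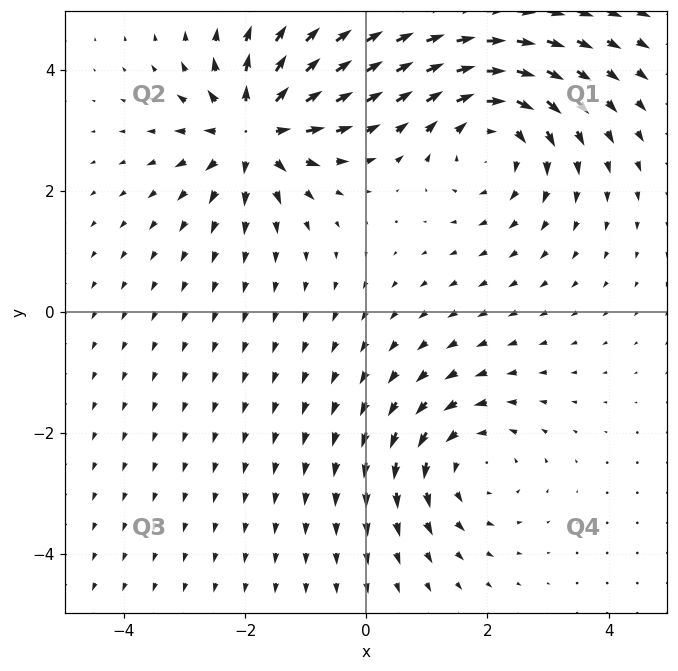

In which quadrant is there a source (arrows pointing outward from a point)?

The source sits at approximately (-1.9, 3.0), which lies in quadrant Q2. The divergence there is about +5, positive as expected for a source.

Q2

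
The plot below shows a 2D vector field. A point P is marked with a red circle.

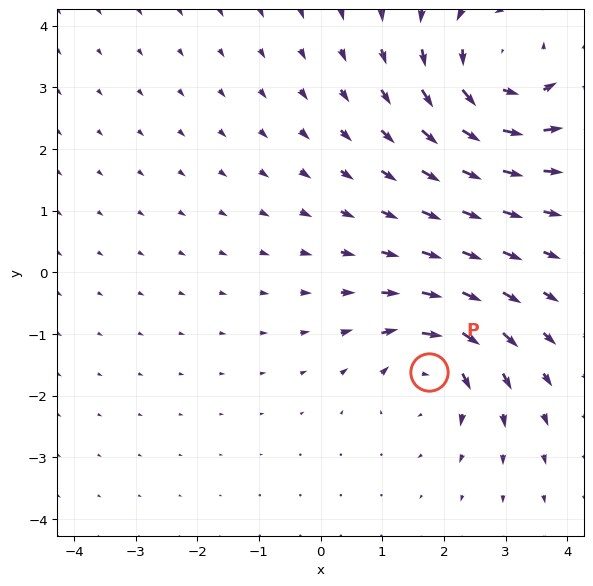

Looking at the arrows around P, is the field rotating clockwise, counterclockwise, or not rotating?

clockwise

Near P at (1.8, -1.6) the arrows circulate clockwise. The curl (z-component) there is about -5; negative curl means clockwise rotation.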